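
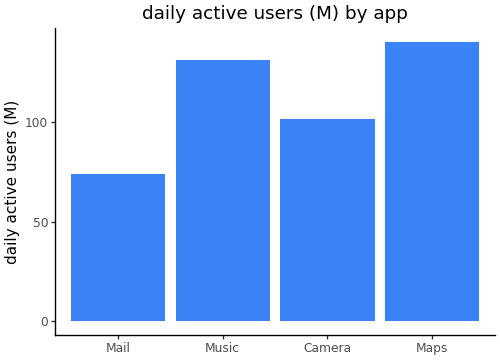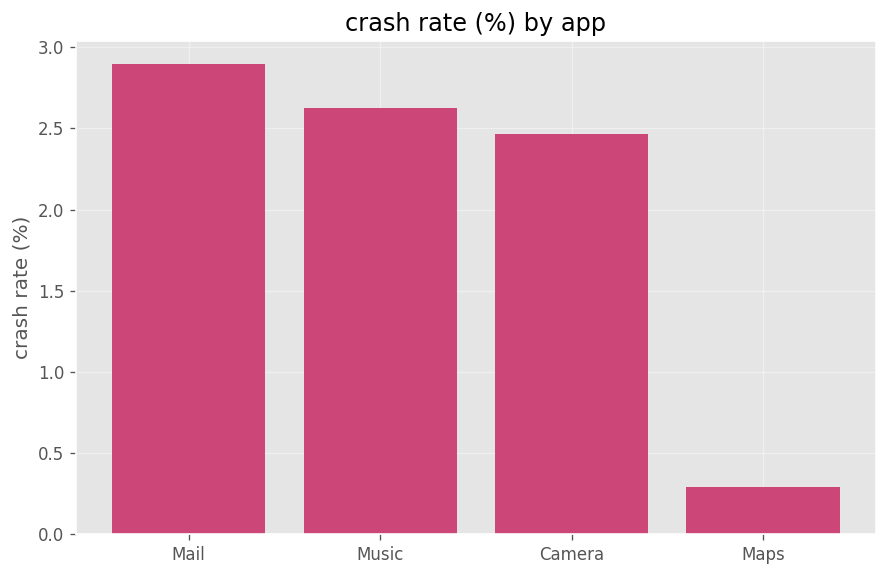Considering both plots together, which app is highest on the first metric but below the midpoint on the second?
Chart 2 median crash rate (%) ≈ 2.5; below-median apps: Camera, Maps. Among those, Maps has the highest daily active users (M) (≈ 140).

Maps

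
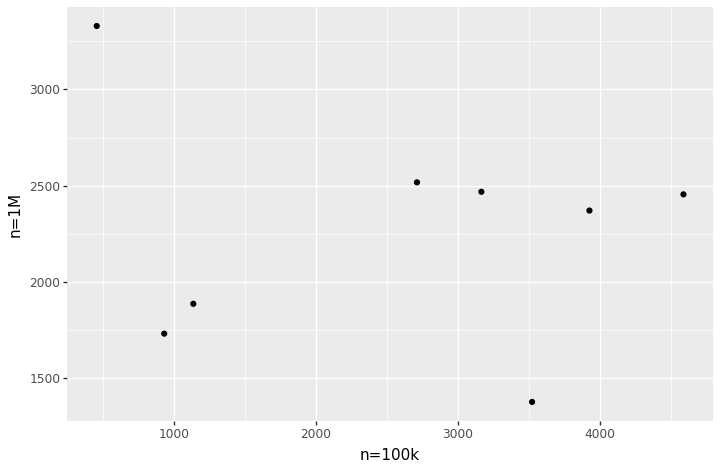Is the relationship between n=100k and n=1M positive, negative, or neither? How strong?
no clear correlation

Points are roughly uncorrelated; weak (|r| ≈ 0.2).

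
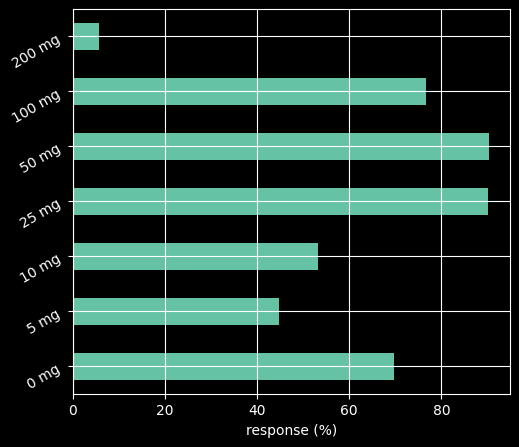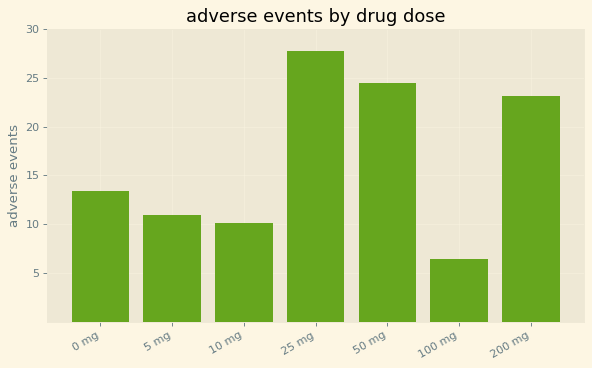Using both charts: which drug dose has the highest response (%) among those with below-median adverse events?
100 mg

Chart 2 median adverse events ≈ 15; below-median drug doses: 5 mg, 10 mg, 100 mg. Among those, 100 mg has the highest response (%) (≈ 80).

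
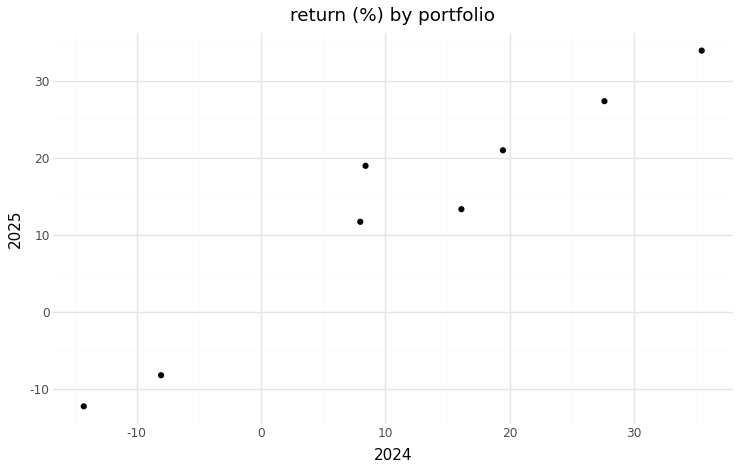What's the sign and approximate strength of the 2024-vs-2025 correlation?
positive, strong

Points are positively correlated; strong (|r| ≈ 1.0).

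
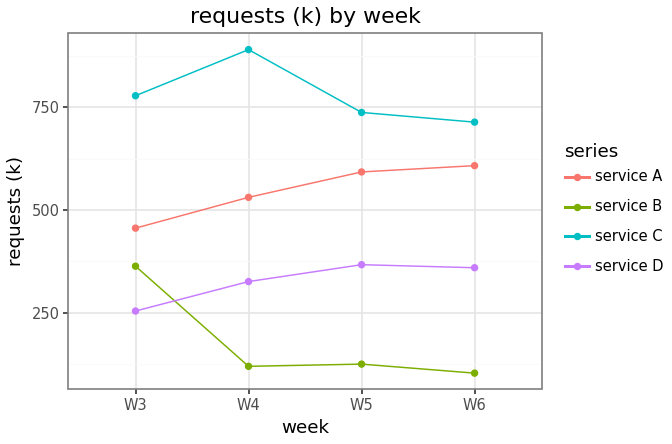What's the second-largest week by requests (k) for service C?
Top 3 for service C: W4 ≈ 900, W3 ≈ 800, W5 ≈ 700.

W3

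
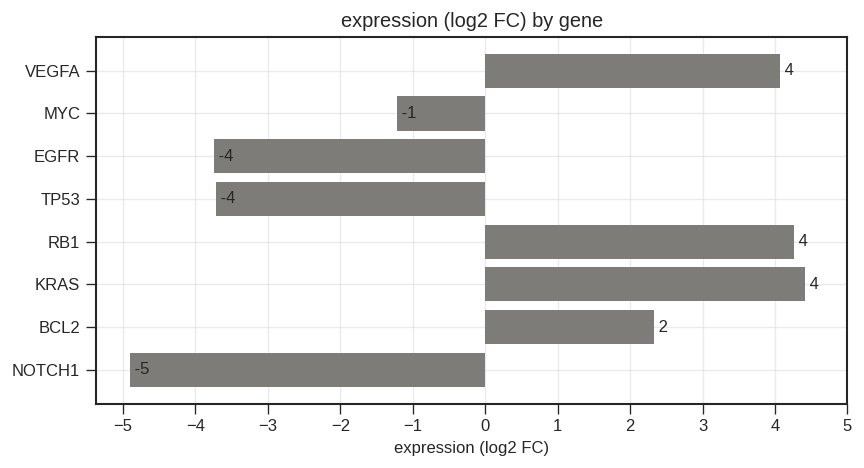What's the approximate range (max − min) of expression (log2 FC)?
Max KRAS ≈ 4, min NOTCH1 ≈ -5; range ≈ 9.

≈ 9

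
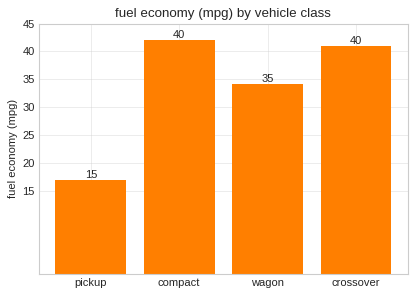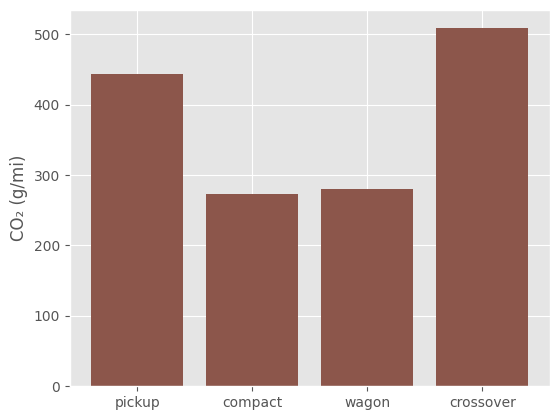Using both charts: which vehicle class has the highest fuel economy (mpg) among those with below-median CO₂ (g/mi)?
Chart 2 median CO₂ (g/mi) ≈ 350; below-median vehicle classes: compact, wagon. Among those, compact has the highest fuel economy (mpg) (≈ 40).

compact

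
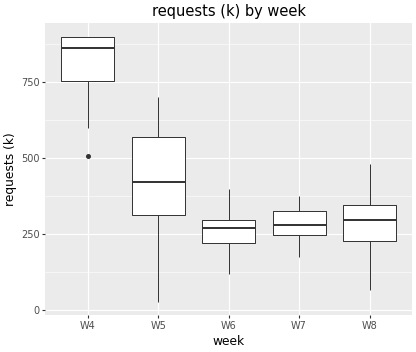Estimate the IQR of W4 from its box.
Q3 ≈ 900, Q1 ≈ 750; IQR ≈ 150.

≈ 150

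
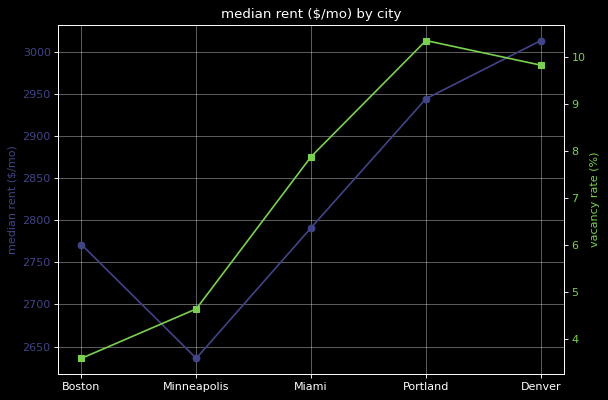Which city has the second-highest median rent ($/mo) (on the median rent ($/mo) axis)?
Top 3 (on the median rent ($/mo) axis): Denver ≈ 3000, Portland ≈ 2950, Miami ≈ 2800.

Portland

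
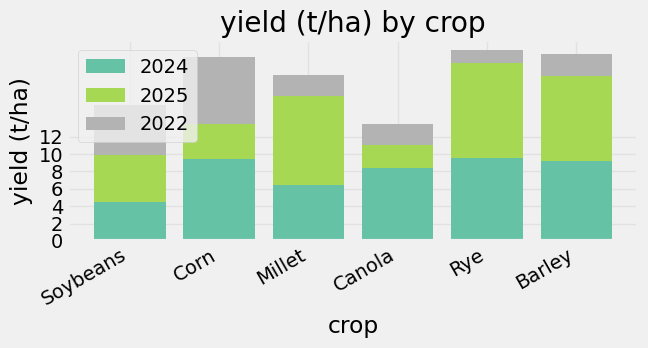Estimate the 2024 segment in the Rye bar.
2024 top ≈ 10, bottom ≈ 0; segment ≈ 10.

≈ 10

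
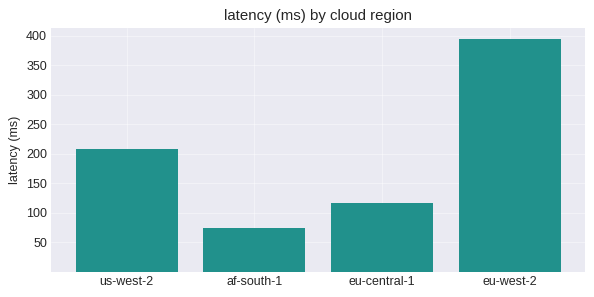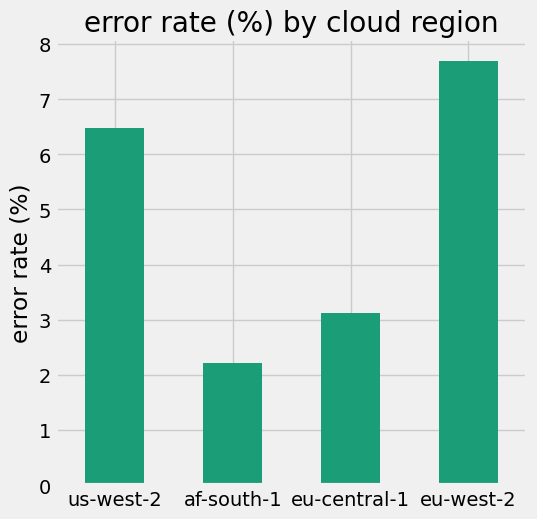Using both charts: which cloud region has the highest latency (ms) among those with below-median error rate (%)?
eu-central-1

Chart 2 median error rate (%) ≈ 5; below-median cloud regions: af-south-1, eu-central-1. Among those, eu-central-1 has the highest latency (ms) (≈ 100).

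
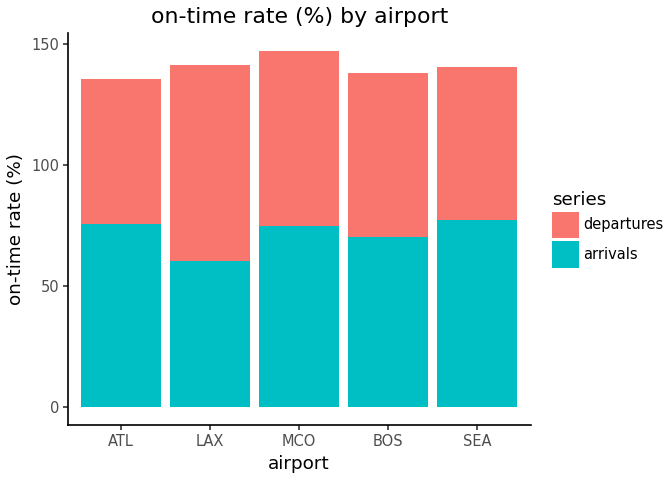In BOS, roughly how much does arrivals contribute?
≈ 80

arrivals top ≈ 80, bottom ≈ 0; segment ≈ 80.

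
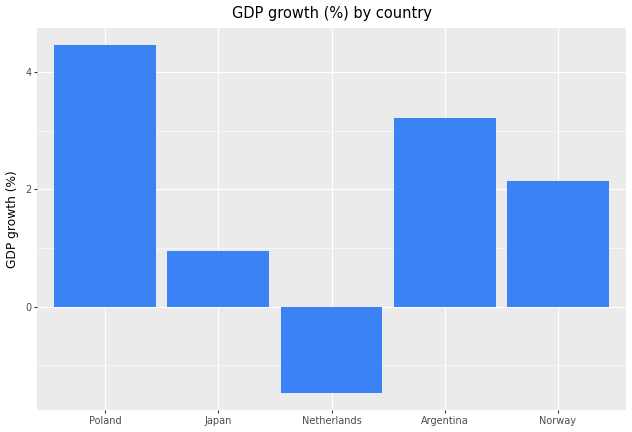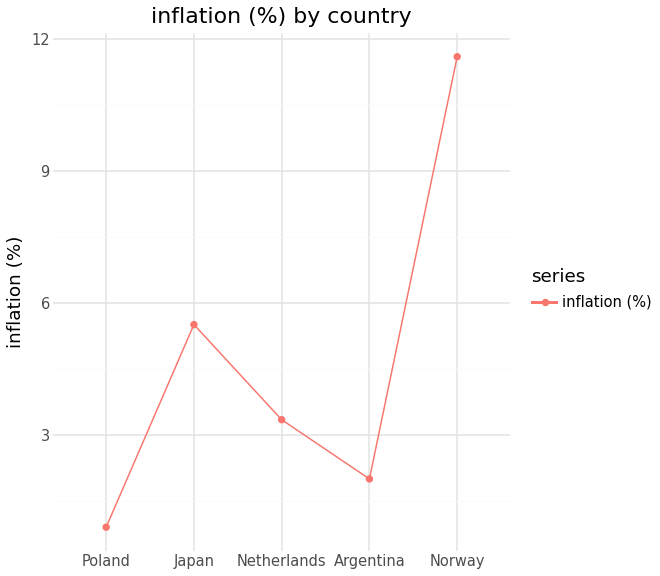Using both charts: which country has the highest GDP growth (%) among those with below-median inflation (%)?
Chart 2 median inflation (%) ≈ 4; below-median countries: Poland, Argentina. Among those, Poland has the highest GDP growth (%) (≈ 4.5).

Poland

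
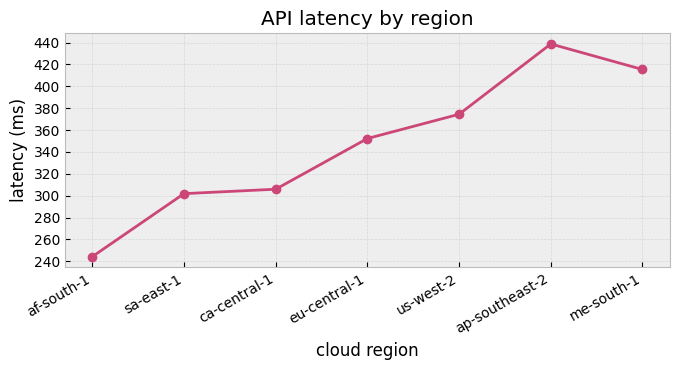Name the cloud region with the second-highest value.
Top 3: ap-southeast-2 ≈ 440, me-south-1 ≈ 420, us-west-2 ≈ 380.

me-south-1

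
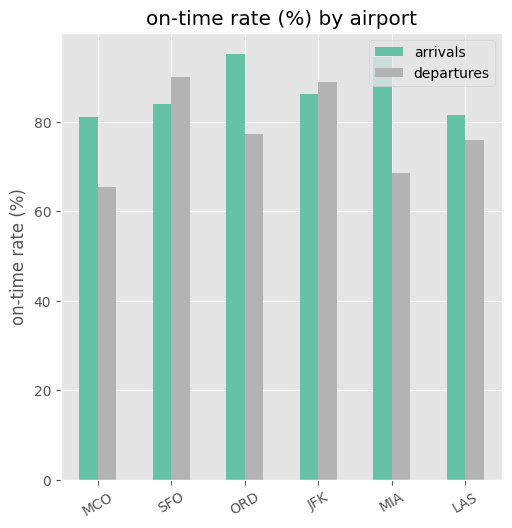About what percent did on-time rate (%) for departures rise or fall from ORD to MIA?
ORD ≈ 80, MIA ≈ 70; (70 − 80) / 80 ≈ -12.5%.

≈ -12.5%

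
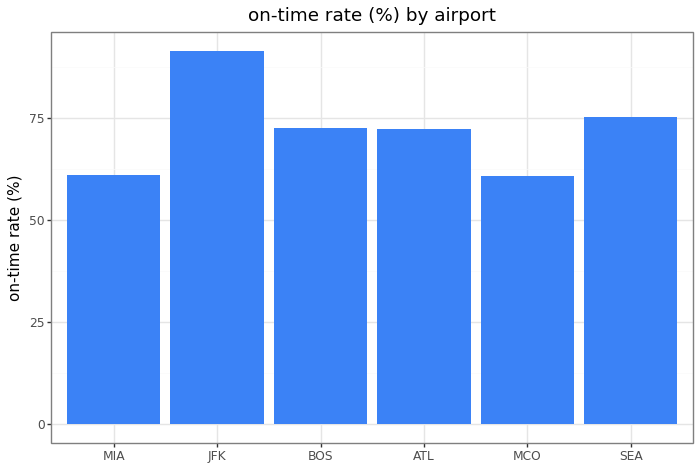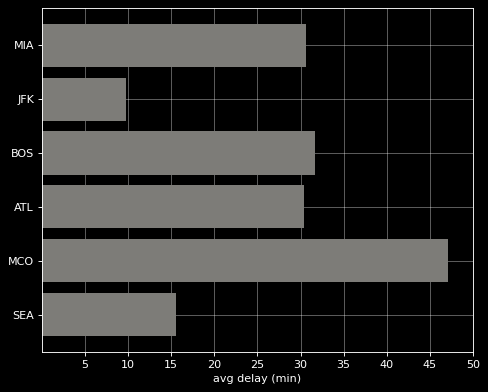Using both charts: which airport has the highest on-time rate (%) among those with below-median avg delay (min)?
Chart 2 median avg delay (min) ≈ 30; below-median airports: JFK, ATL, SEA. Among those, JFK has the highest on-time rate (%) (≈ 90).

JFK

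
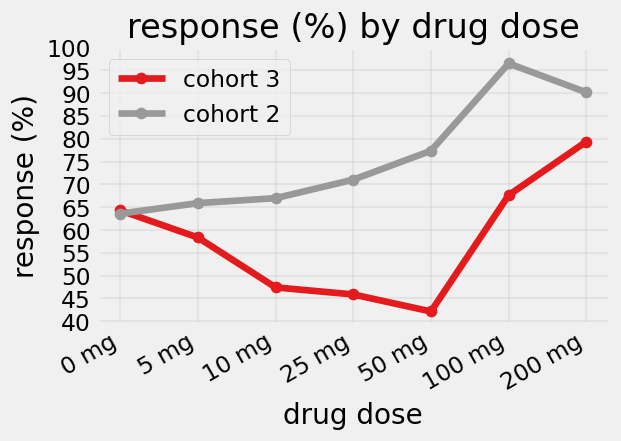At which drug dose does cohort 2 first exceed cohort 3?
5 mg

0 mg: cohort 2 ≈ 65 vs cohort 3 ≈ 65 (not yet); 5 mg: cohort 2 ≈ 65 vs cohort 3 ≈ 60 (first crossover).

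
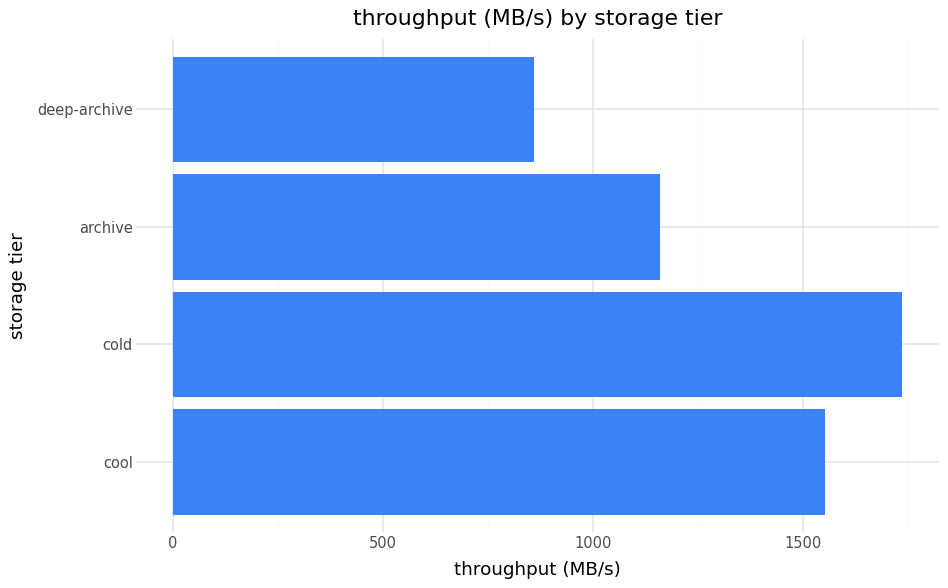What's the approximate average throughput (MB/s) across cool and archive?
(1600 + 1200) / 2 ≈ 1400.

≈ 1400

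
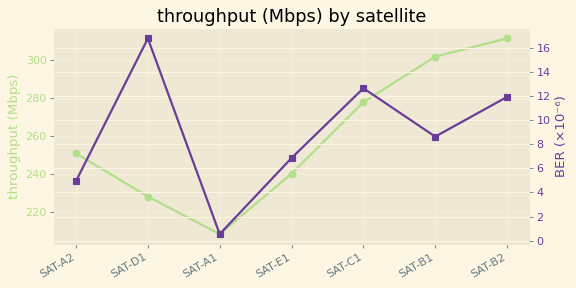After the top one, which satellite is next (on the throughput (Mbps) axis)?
SAT-B1

Top 3 (on the throughput (Mbps) axis): SAT-B2 ≈ 310, SAT-B1 ≈ 300, SAT-C1 ≈ 280.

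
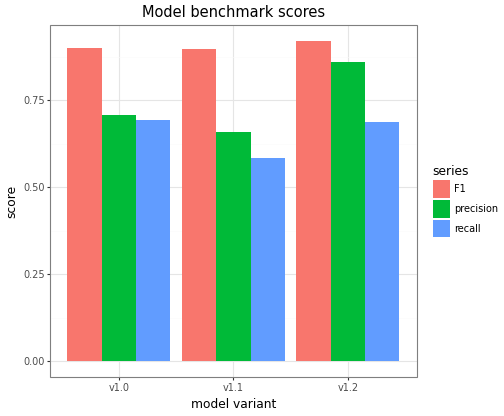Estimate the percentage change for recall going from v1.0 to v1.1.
v1.0 ≈ 0.7, v1.1 ≈ 0.6; (0.6 − 0.7) / 0.7 ≈ -14.3%.

≈ -14.3%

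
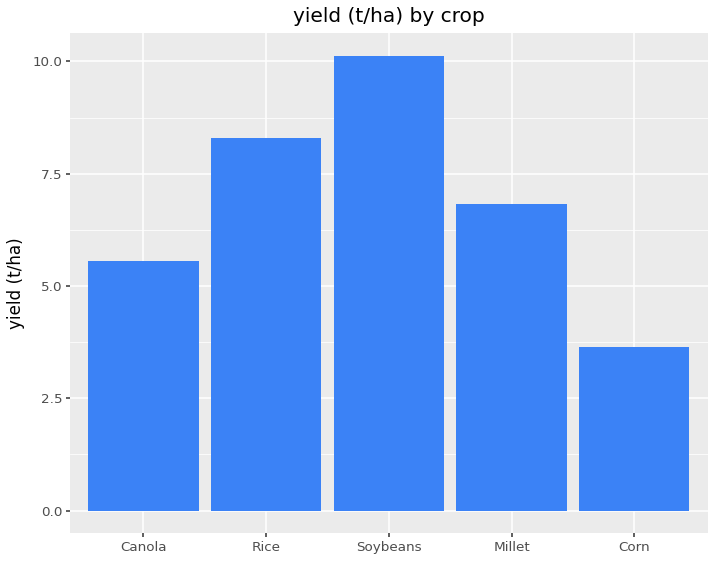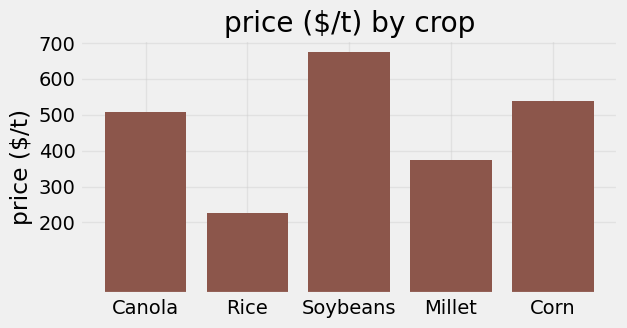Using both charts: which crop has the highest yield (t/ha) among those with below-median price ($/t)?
Chart 2 median price ($/t) ≈ 500; below-median crops: Rice, Millet. Among those, Rice has the highest yield (t/ha) (≈ 8).

Rice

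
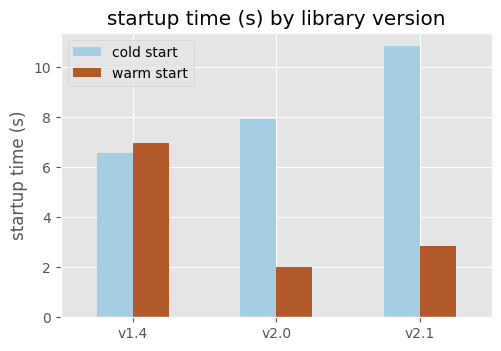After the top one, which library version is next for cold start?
v2.0

Top 3 for cold start: v2.1 ≈ 11, v2.0 ≈ 8, v1.4 ≈ 7.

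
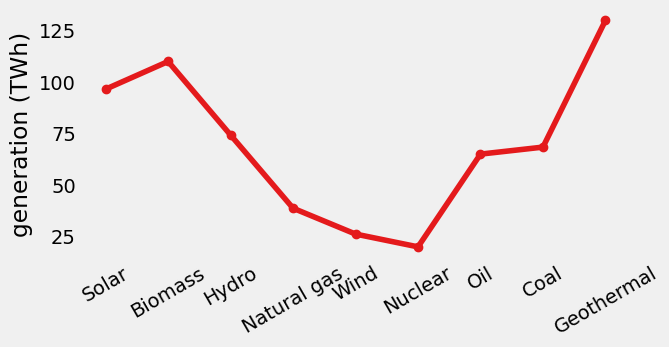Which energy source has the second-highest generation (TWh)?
Top 3: Geothermal ≈ 130, Biomass ≈ 110, Solar ≈ 100.

Biomass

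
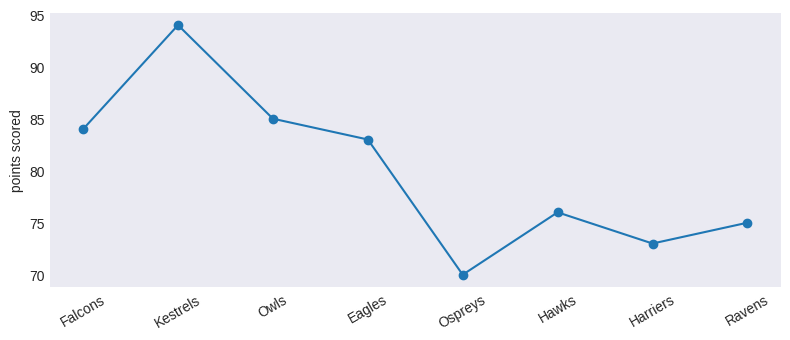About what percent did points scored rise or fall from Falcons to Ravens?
≈ -9.5%

Falcons ≈ 84, Ravens ≈ 76; (76 − 84) / 84 ≈ -9.5%.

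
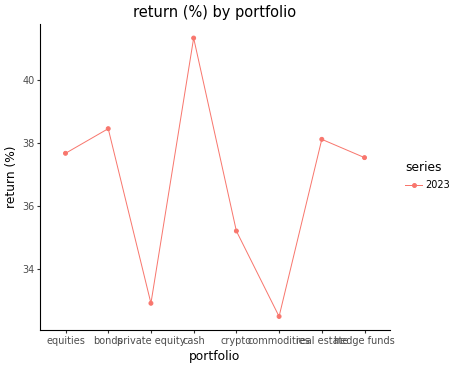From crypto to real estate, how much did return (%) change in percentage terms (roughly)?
crypto ≈ 35, real estate ≈ 38; (38 − 35) / 35 ≈ +8.6%.

≈ +8.6%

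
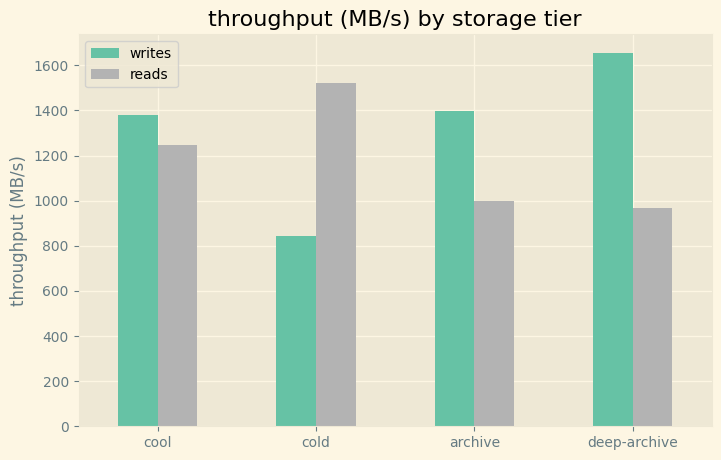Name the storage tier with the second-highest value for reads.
Top 3 for reads: cold ≈ 1600, cool ≈ 1200, archive ≈ 1000.

cool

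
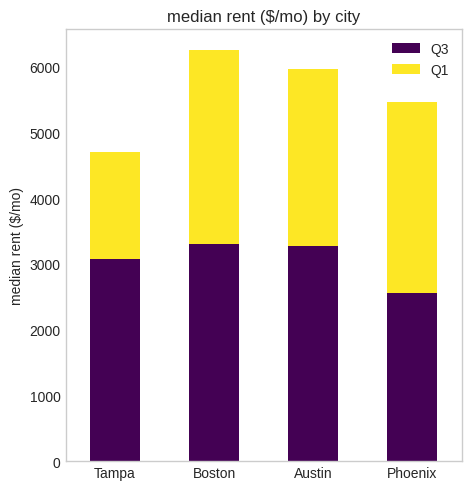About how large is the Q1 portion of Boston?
≈ 3000

Q1 top ≈ 6000, bottom ≈ 3000; segment ≈ 3000.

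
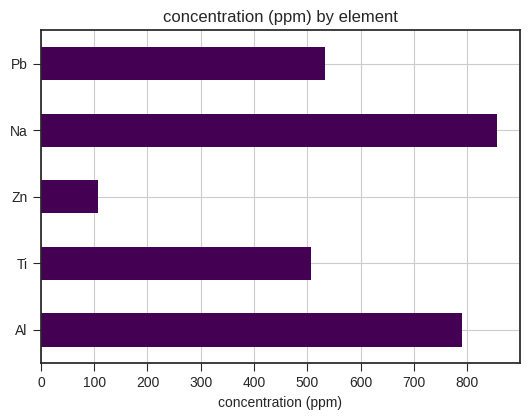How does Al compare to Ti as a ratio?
≈ 1.6×

Al ≈ 800, Ti ≈ 500; 800/500 ≈ 1.6.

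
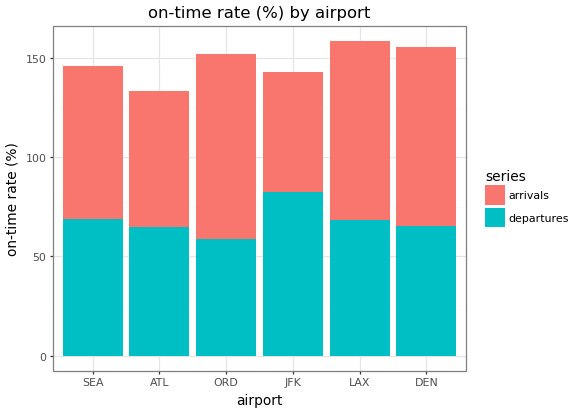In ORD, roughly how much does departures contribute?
departures top ≈ 60, bottom ≈ 0; segment ≈ 60.

≈ 60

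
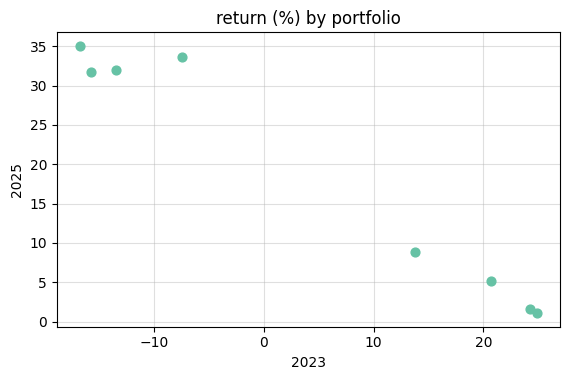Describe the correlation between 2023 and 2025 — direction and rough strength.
Points are negatively correlated; strong (|r| ≈ 1.0).

negative, strong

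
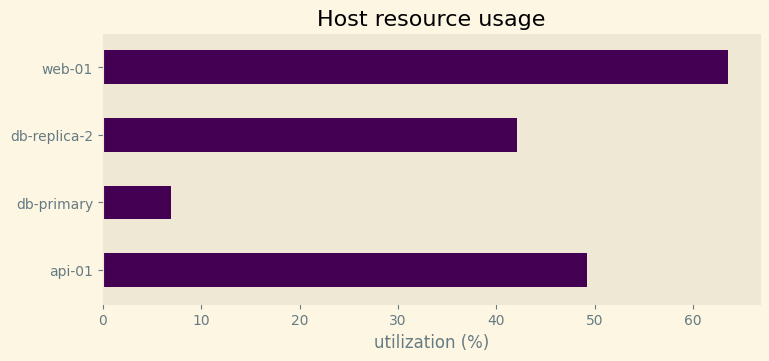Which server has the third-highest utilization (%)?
db-replica-2

Top 4: web-01 ≈ 60, api-01 ≈ 50, db-replica-2 ≈ 40, db-primary ≈ 10.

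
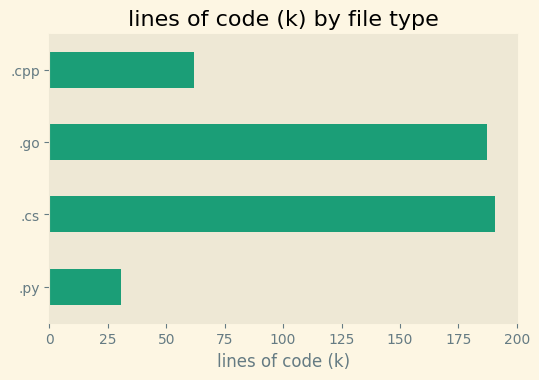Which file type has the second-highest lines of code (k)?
Top 3: .cs ≈ 200, .go ≈ 180, .cpp ≈ 60.

.go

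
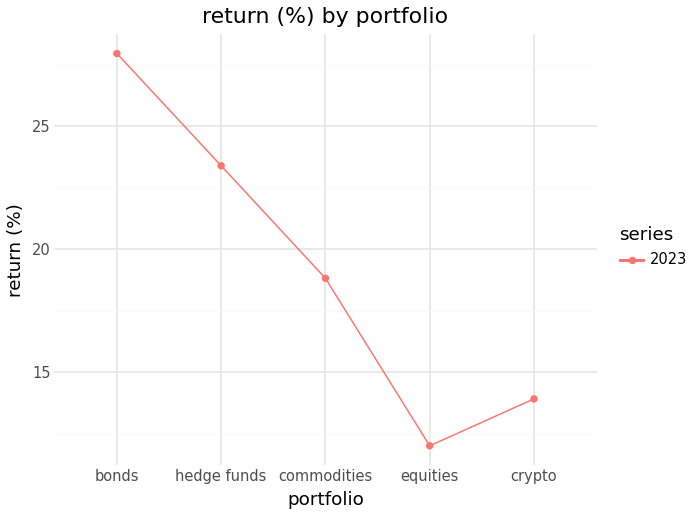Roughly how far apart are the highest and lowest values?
Max bonds ≈ 28, min equities ≈ 12; range ≈ 16.

≈ 16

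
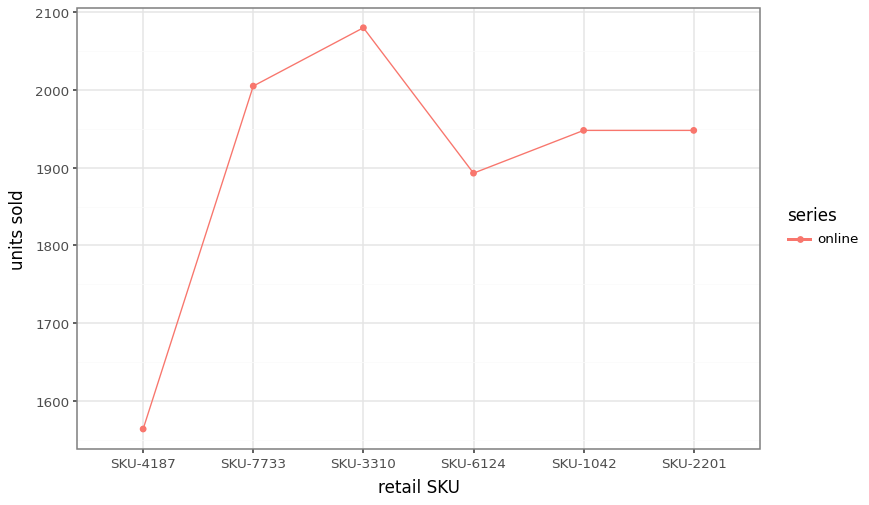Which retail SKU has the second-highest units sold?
Top 3: SKU-3310 ≈ 2100, SKU-7733 ≈ 2000, SKU-2201 ≈ 1950.

SKU-7733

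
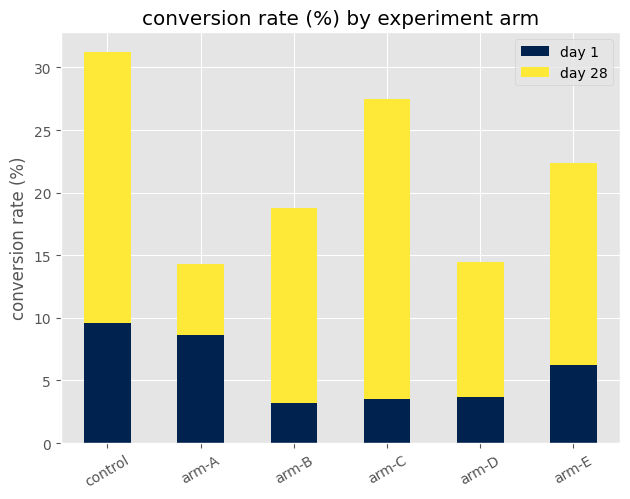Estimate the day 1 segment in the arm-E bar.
day 1 top ≈ 5, bottom ≈ 0; segment ≈ 5.

≈ 5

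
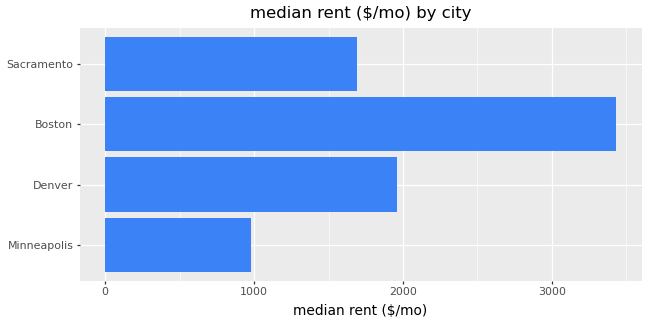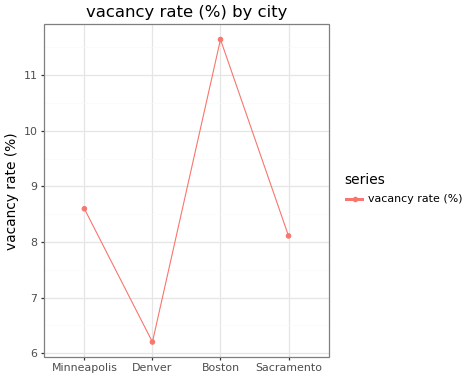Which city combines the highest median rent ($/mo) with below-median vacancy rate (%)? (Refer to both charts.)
Chart 2 median vacancy rate (%) ≈ 8; below-median cities: Denver, Sacramento. Among those, Denver has the highest median rent ($/mo) (≈ 2000).

Denver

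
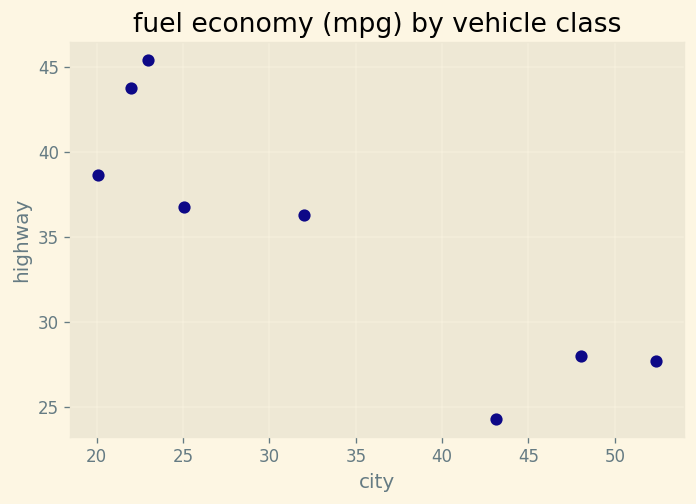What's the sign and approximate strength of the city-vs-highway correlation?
Points are negatively correlated; strong (|r| ≈ 0.9).

negative, strong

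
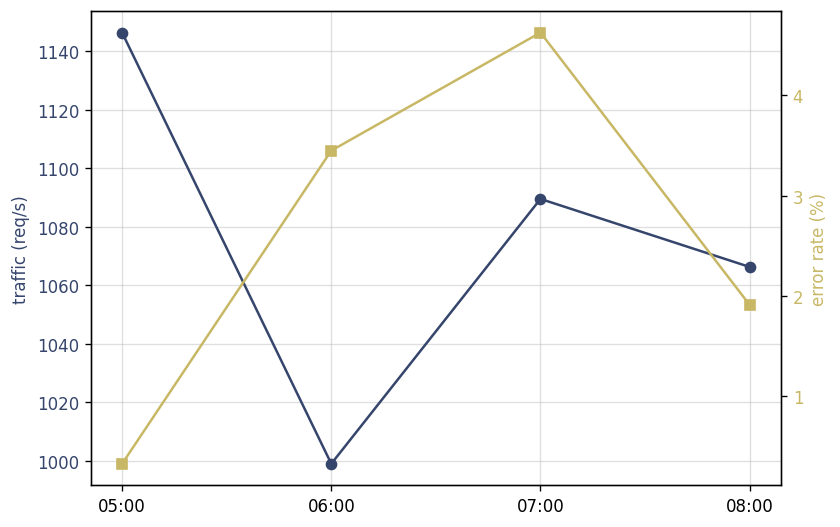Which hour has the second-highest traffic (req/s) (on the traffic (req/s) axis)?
07:00

Top 3 (on the traffic (req/s) axis): 05:00 ≈ 1140, 07:00 ≈ 1080, 08:00 ≈ 1060.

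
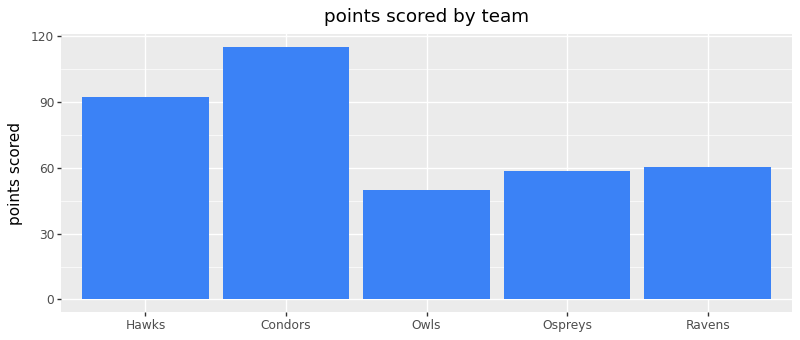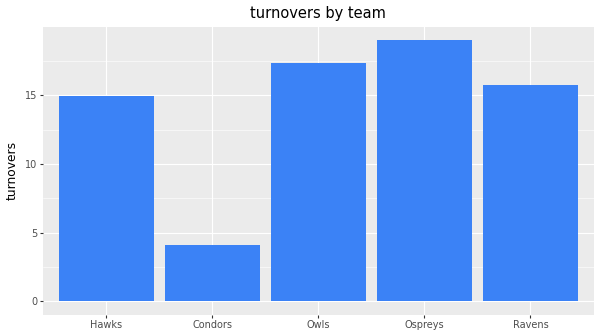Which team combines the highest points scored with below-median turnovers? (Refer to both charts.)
Condors

Chart 2 median turnovers ≈ 16; below-median teams: Hawks, Condors. Among those, Condors has the highest points scored (≈ 120).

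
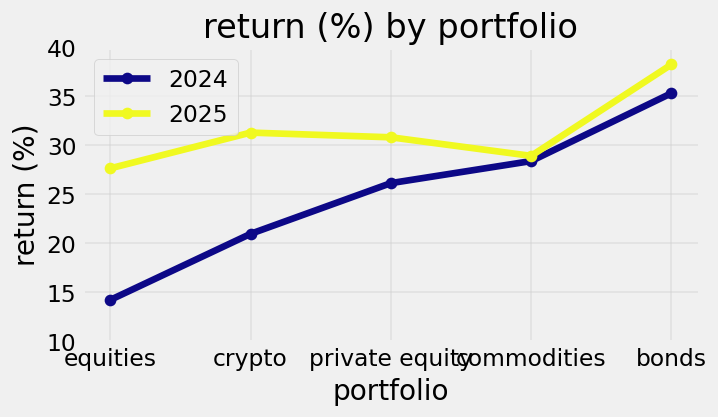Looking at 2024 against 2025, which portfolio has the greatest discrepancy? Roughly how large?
equities: 2024 ≈ 15, 2025 ≈ 30 → gap ≈ 15. Next-largest (crypto) is only ≈ 10.

equities, ≈ 15 %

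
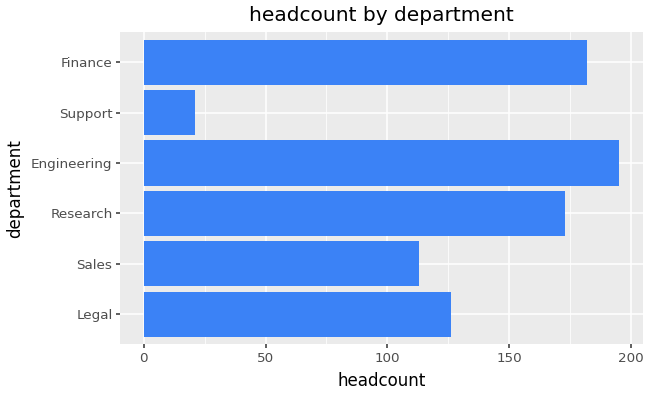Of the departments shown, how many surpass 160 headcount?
3

Above 160: Research, Engineering, Finance.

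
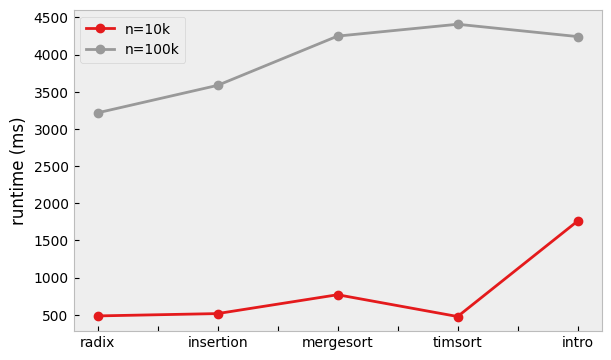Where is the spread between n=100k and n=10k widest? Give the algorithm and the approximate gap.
timsort, ≈ 4000 ms

timsort: n=100k ≈ 4500, n=10k ≈ 500 → gap ≈ 4000. Next-largest (mergesort) is only ≈ 3000.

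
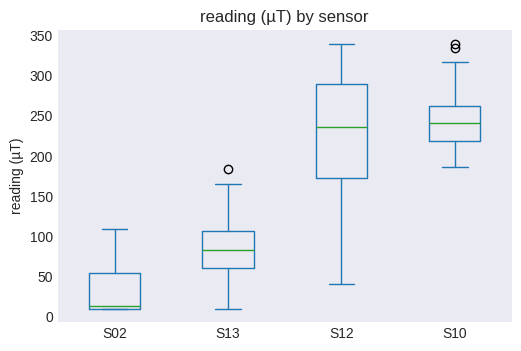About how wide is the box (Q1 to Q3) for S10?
≈ 40

Q3 ≈ 260, Q1 ≈ 220; IQR ≈ 40.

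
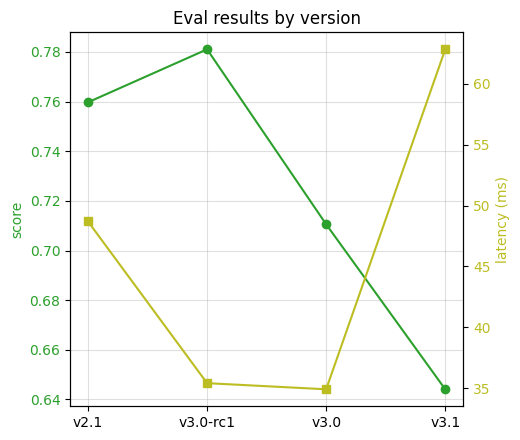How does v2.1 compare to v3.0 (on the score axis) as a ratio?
≈ 1.06×

v2.1 ≈ 0.76, v3.0 ≈ 0.72; 0.76/0.72 ≈ 1.06.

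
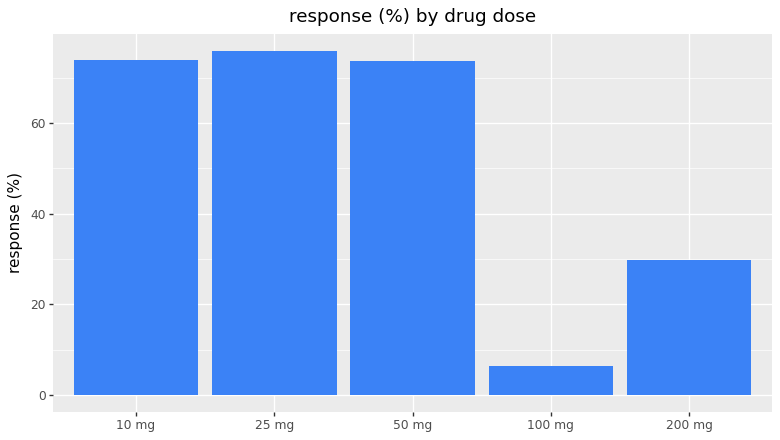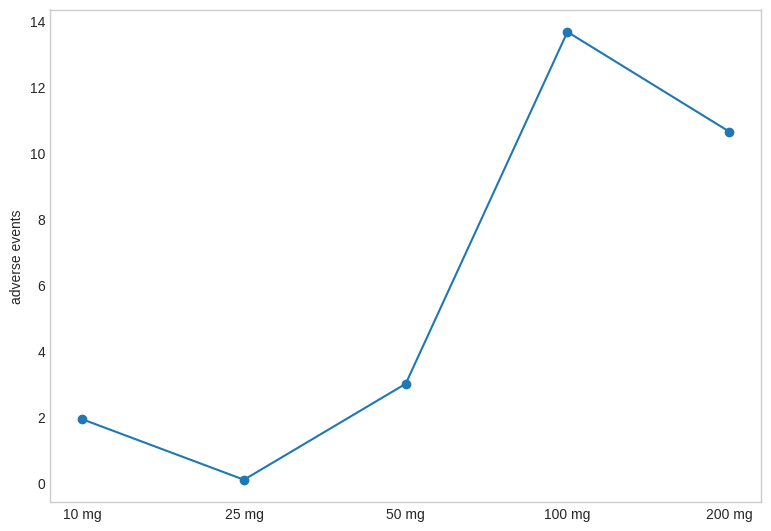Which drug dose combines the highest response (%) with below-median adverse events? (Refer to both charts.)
25 mg

Chart 2 median adverse events ≈ 4; below-median drug doses: 10 mg, 25 mg. Among those, 25 mg has the highest response (%) (≈ 80).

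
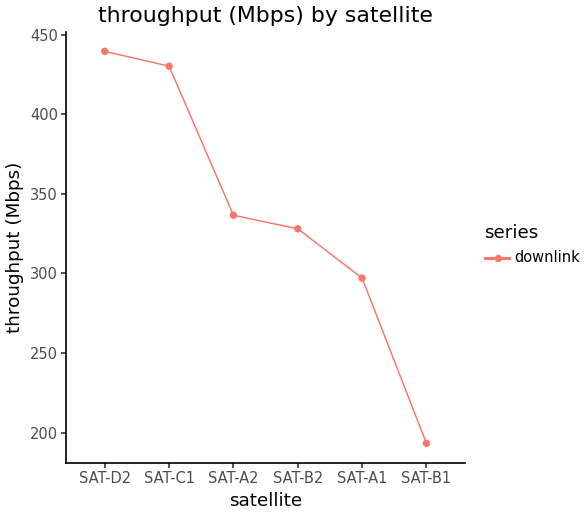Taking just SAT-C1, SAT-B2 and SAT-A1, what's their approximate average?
(425 + 325 + 300) / 3 ≈ 350.

≈ 350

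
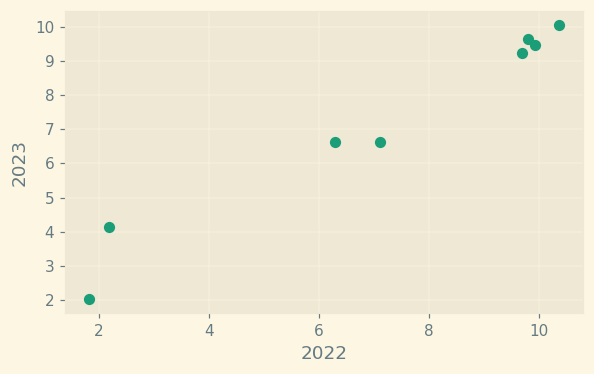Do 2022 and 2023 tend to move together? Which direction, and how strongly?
positive, strong

Points are positively correlated; strong (|r| ≈ 1.0).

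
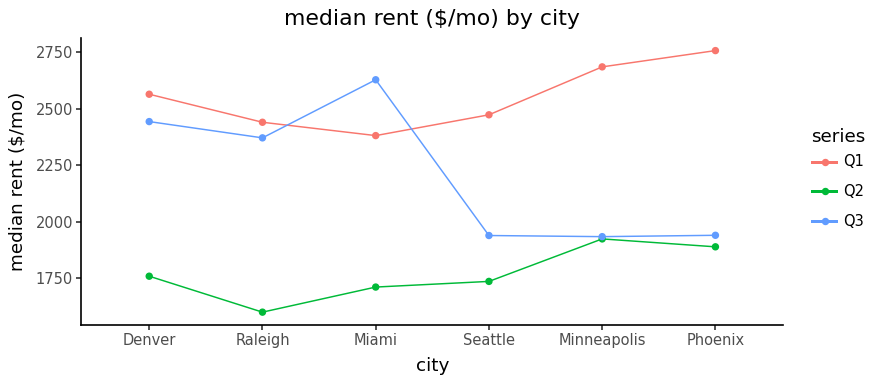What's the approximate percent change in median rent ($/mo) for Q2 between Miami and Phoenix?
Miami ≈ 1700, Phoenix ≈ 1900; (1900 − 1700) / 1700 ≈ +11.8%.

≈ +11.8%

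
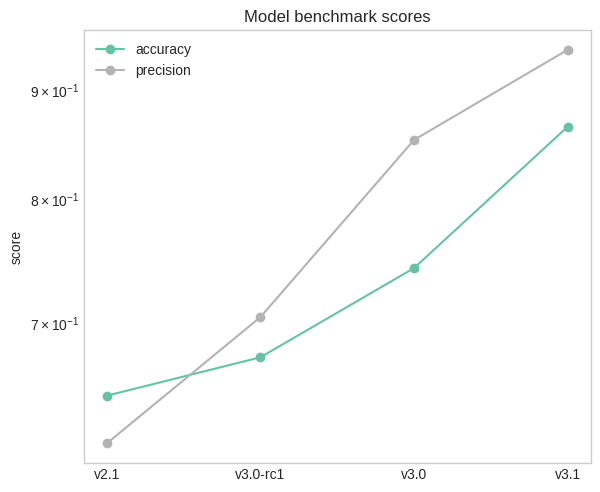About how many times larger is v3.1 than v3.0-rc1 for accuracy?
≈ 1.31×

v3.1 ≈ 0.85, v3.0-rc1 ≈ 0.65; 0.85/0.65 ≈ 1.31.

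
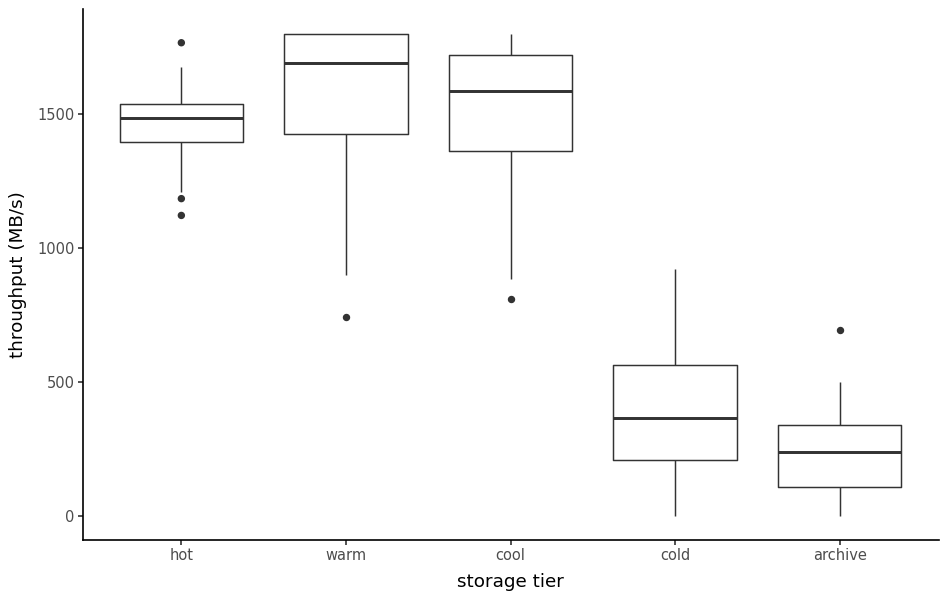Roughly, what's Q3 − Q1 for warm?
≈ 400

Q3 ≈ 1800, Q1 ≈ 1400; IQR ≈ 400.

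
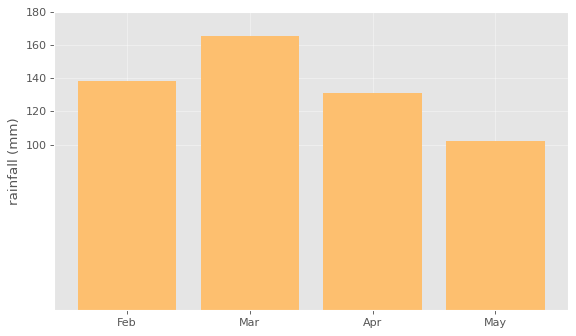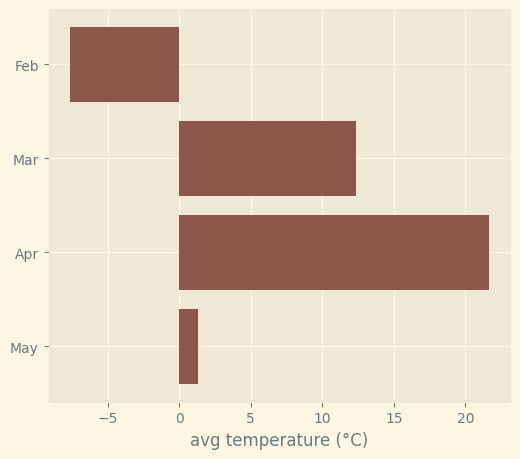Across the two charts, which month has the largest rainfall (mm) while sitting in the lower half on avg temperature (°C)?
Chart 2 median avg temperature (°C) ≈ 6; below-median months: Feb, May. Among those, Feb has the highest rainfall (mm) (≈ 140).

Feb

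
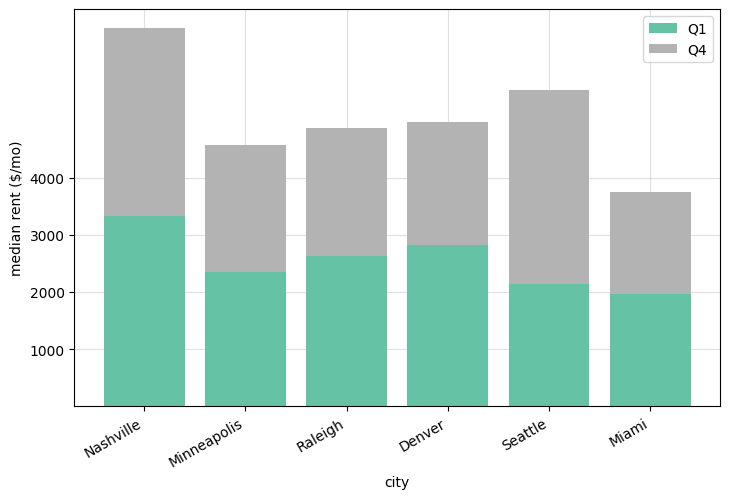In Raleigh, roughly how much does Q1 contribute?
≈ 3000

Q1 top ≈ 3000, bottom ≈ 0; segment ≈ 3000.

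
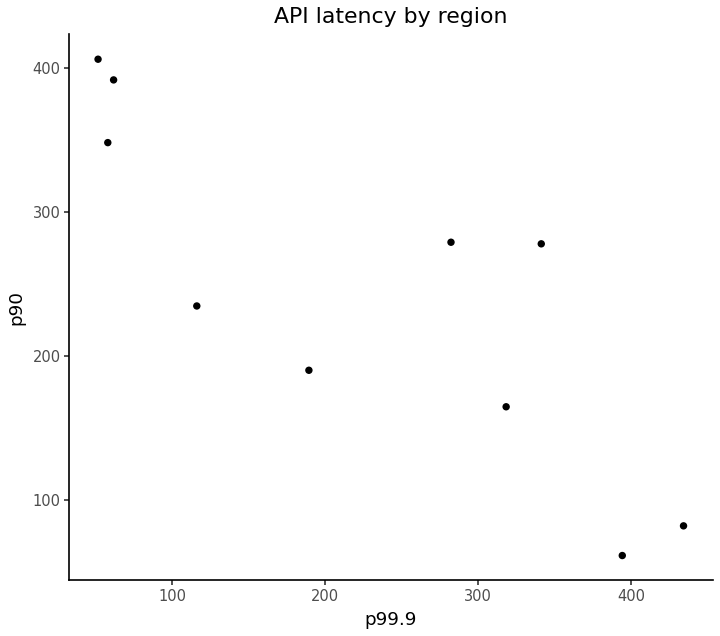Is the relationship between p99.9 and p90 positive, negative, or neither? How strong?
negative, strong

Points are negatively correlated; strong (|r| ≈ 0.8).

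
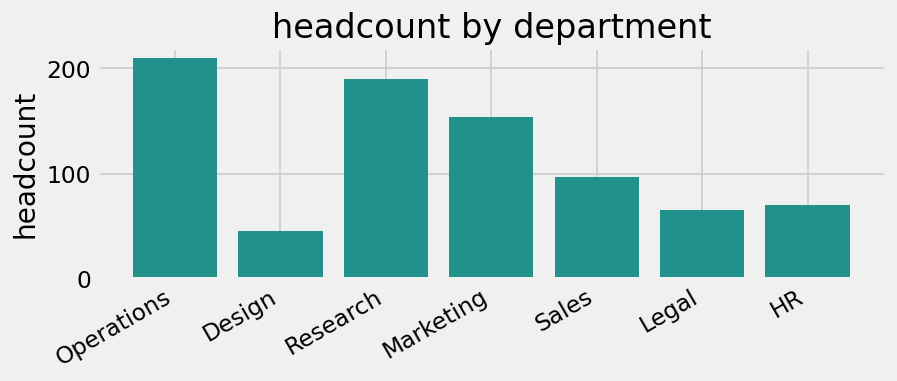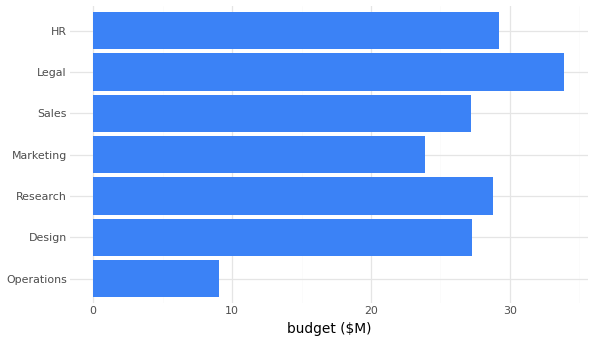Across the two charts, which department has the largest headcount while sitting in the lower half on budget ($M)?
Operations

Chart 2 median budget ($M) ≈ 25; below-median departments: Operations, Marketing, Sales. Among those, Operations has the highest headcount (≈ 200).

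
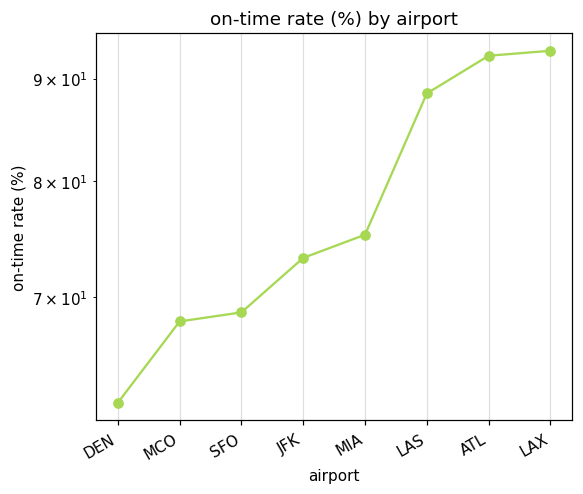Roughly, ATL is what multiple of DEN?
≈ 1.5×

ATL ≈ 90, DEN ≈ 60; 90/60 ≈ 1.5.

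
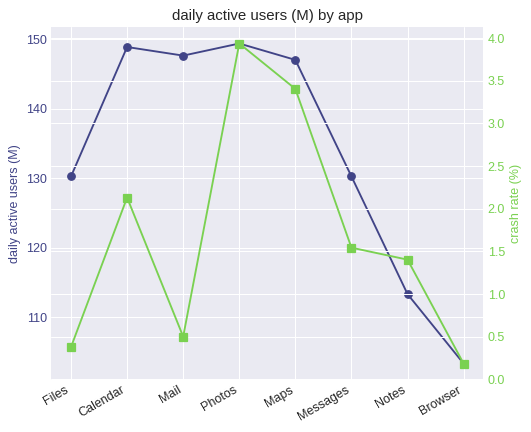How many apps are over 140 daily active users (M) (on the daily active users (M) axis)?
4

Above 140: Calendar, Mail, Photos, Maps.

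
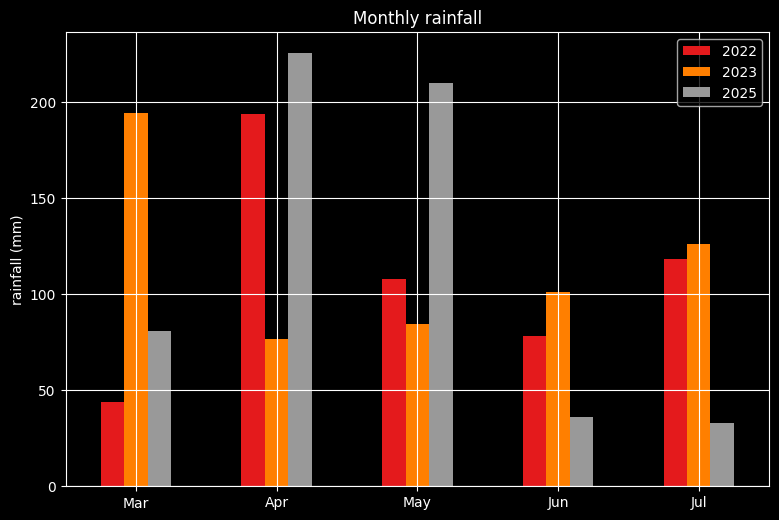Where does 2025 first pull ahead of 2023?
Apr

Mar: 2025 ≈ 80 vs 2023 ≈ 200 (not yet); Apr: 2025 ≈ 220 vs 2023 ≈ 80 (first crossover).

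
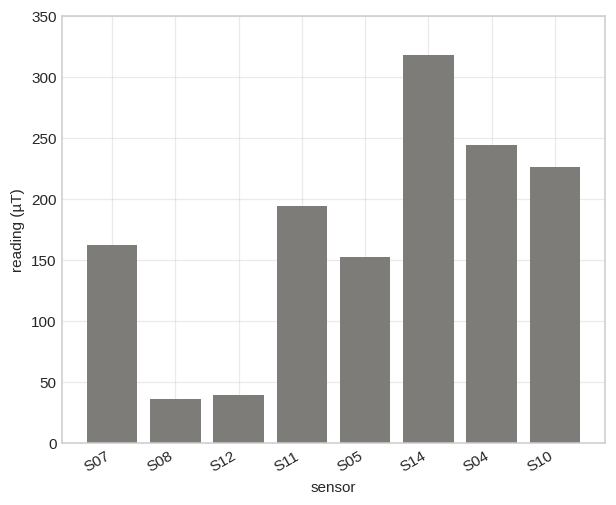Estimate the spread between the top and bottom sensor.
Max S14 ≈ 300, min S08 ≈ 50; range ≈ 250.

≈ 250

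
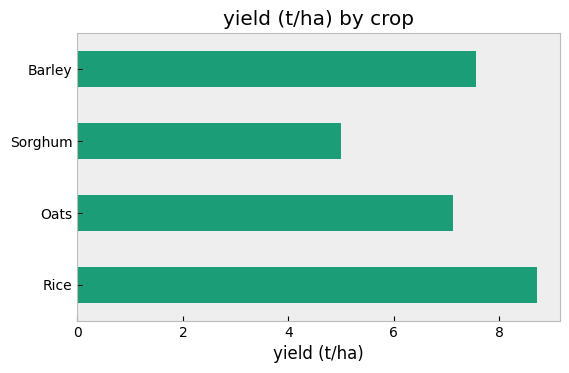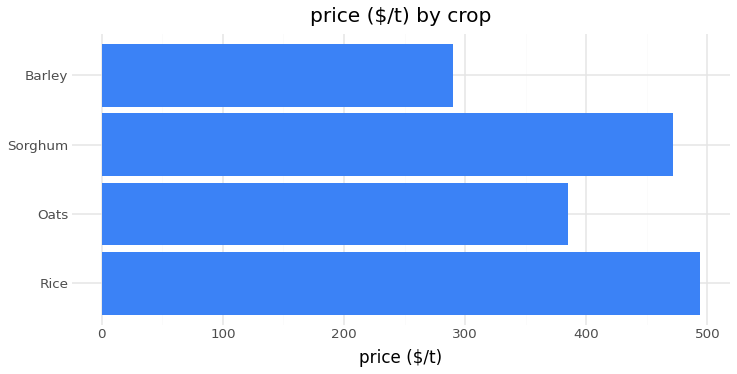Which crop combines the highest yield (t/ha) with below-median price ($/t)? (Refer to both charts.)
Barley

Chart 2 median price ($/t) ≈ 450; below-median crops: Oats, Barley. Among those, Barley has the highest yield (t/ha) (≈ 8).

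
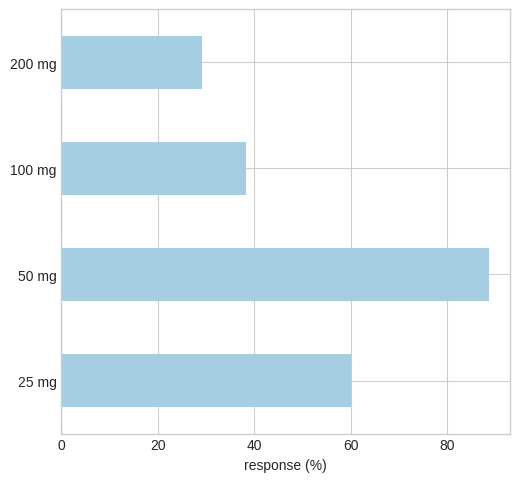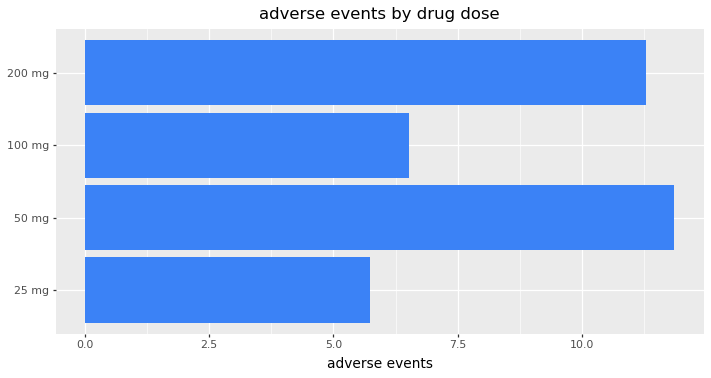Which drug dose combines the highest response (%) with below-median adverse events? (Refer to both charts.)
Chart 2 median adverse events ≈ 8; below-median drug doses: 25 mg, 100 mg. Among those, 25 mg has the highest response (%) (≈ 60).

25 mg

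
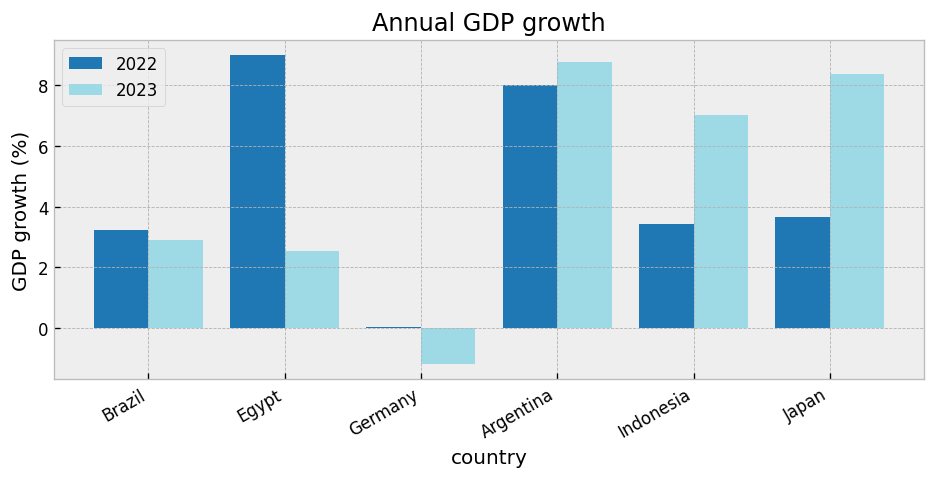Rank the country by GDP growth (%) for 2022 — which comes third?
Top 4 for 2022: Egypt ≈ 9, Argentina ≈ 8, Japan ≈ 4, Indonesia ≈ 3.

Japan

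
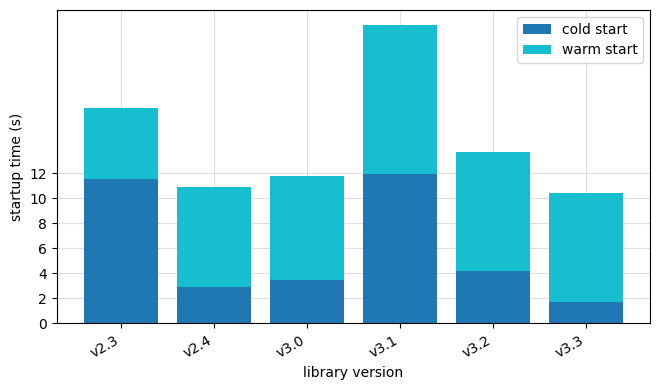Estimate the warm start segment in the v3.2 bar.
warm start top ≈ 14, bottom ≈ 4; segment ≈ 10.

≈ 10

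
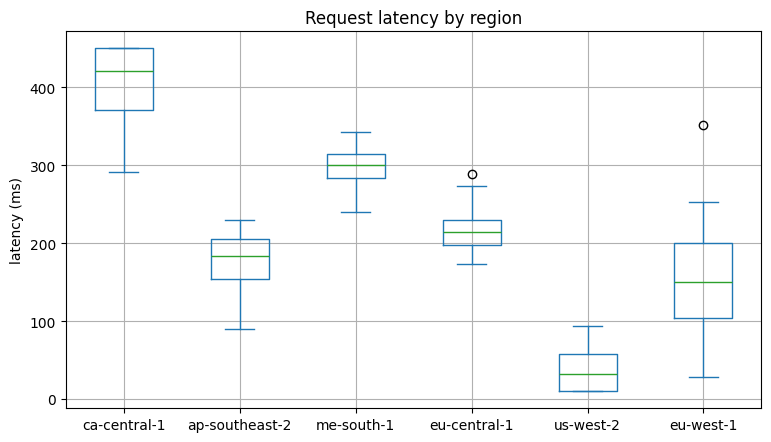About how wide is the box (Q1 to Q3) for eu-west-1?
Q3 ≈ 200, Q1 ≈ 100; IQR ≈ 100.

≈ 100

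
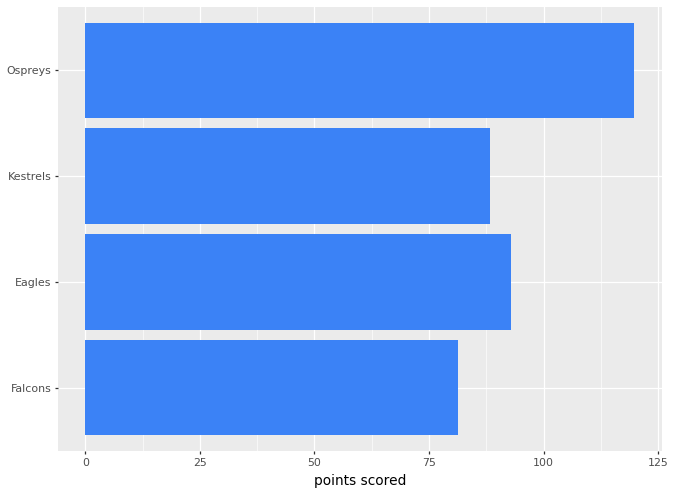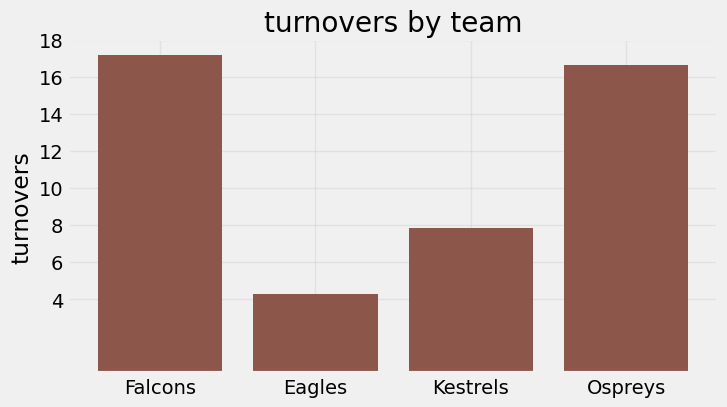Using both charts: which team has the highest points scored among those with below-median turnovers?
Chart 2 median turnovers ≈ 12; below-median teams: Eagles, Kestrels. Among those, Eagles has the highest points scored (≈ 100).

Eagles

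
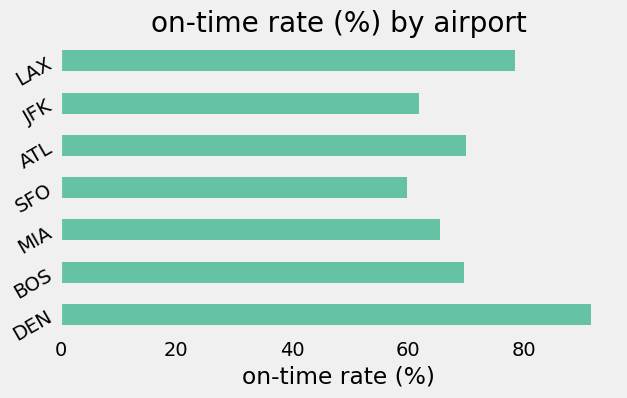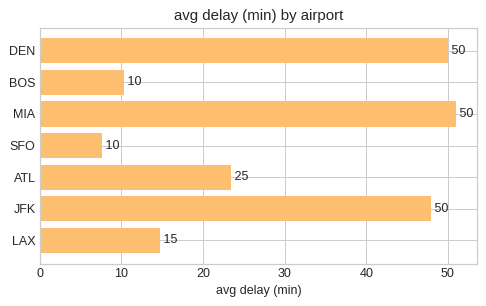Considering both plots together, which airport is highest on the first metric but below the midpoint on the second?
Chart 2 median avg delay (min) ≈ 25; below-median airports: BOS, SFO, LAX. Among those, LAX has the highest on-time rate (%) (≈ 80).

LAX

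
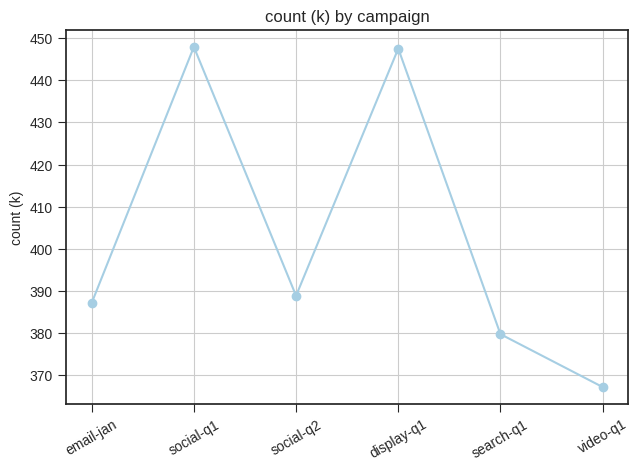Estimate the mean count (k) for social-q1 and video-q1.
(450 + 370) / 2 ≈ 410.

≈ 410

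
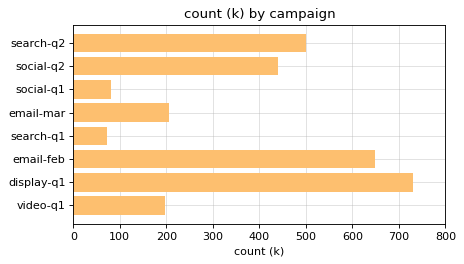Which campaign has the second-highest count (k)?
email-feb

Top 3: display-q1 ≈ 700, email-feb ≈ 600, search-q2 ≈ 500.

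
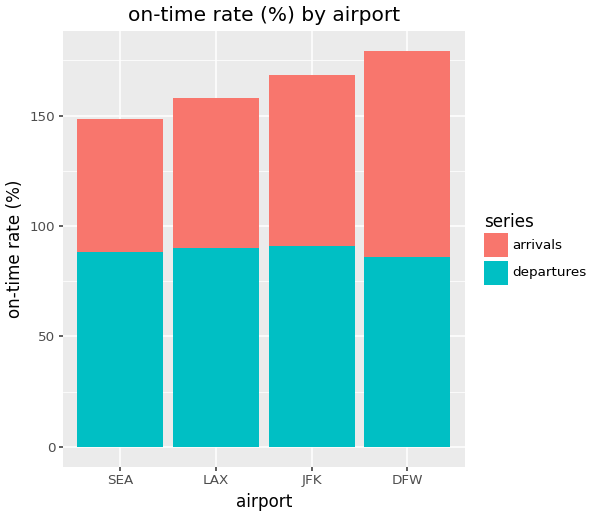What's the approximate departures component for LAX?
≈ 100

departures top ≈ 100, bottom ≈ 0; segment ≈ 100.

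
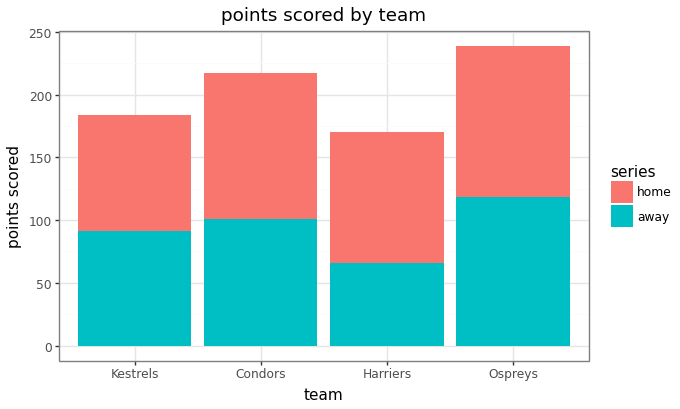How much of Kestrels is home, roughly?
≈ 80

home top ≈ 180, bottom ≈ 100; segment ≈ 80.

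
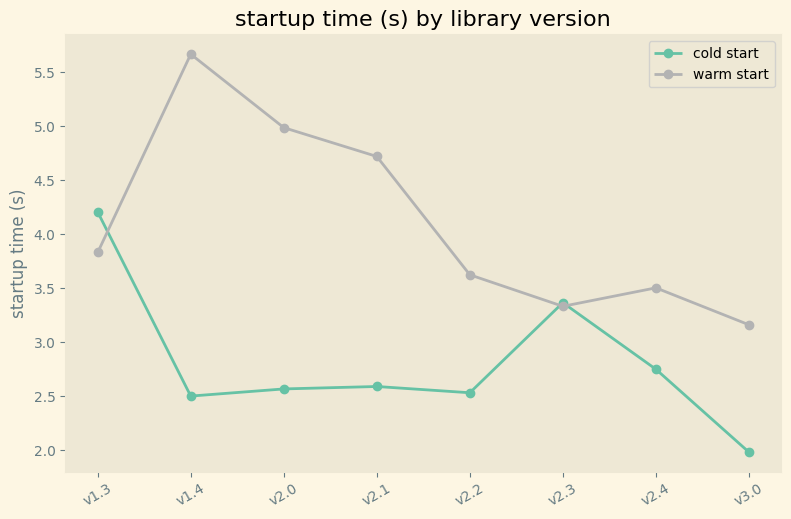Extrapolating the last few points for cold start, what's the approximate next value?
Last three: 3.5, 2.5, 2.0 → slope ≈ -0.75/step → next ≈ 1.25.

≈ 1.25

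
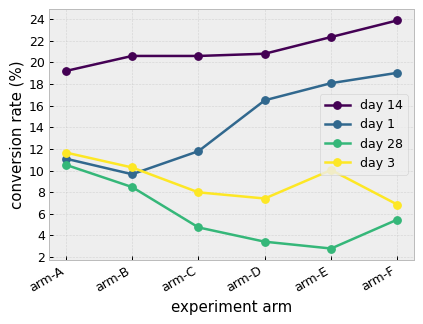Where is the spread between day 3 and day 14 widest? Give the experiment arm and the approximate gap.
arm-F: day 3 ≈ 6, day 14 ≈ 24 → gap ≈ 18. Next-largest (arm-D) is only ≈ 12.

arm-F, ≈ 18 %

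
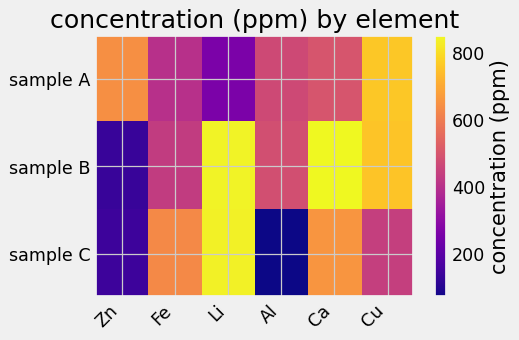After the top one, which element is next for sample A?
Zn

Top 3 for sample A: Cu ≈ 800, Zn ≈ 600, Ca ≈ 500.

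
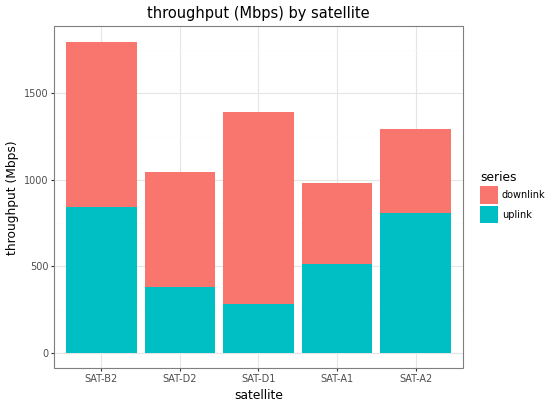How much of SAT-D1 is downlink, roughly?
≈ 1200

downlink top ≈ 1400, bottom ≈ 200; segment ≈ 1200.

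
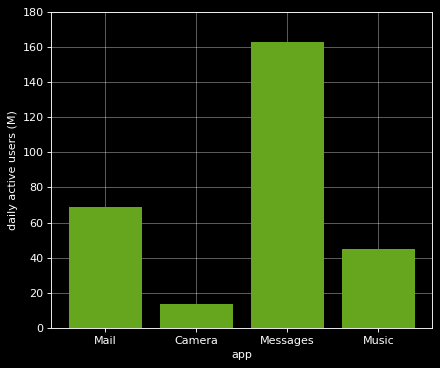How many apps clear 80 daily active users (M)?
Above 80: Messages.

1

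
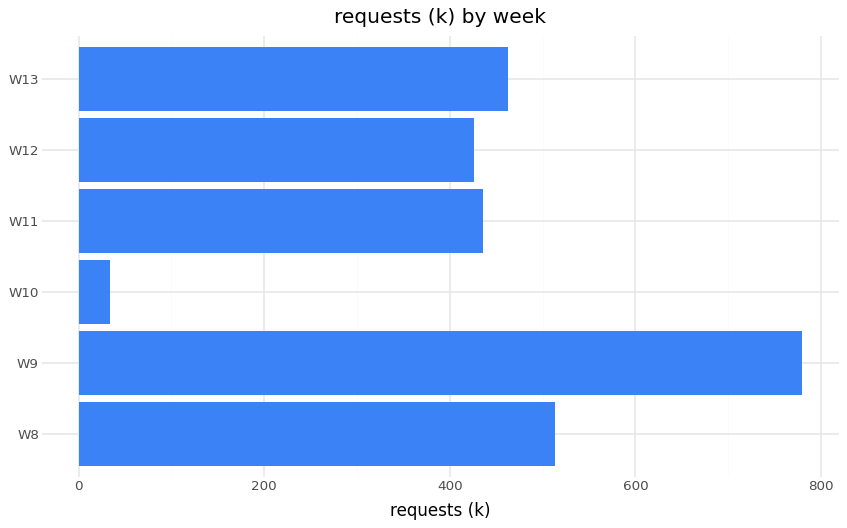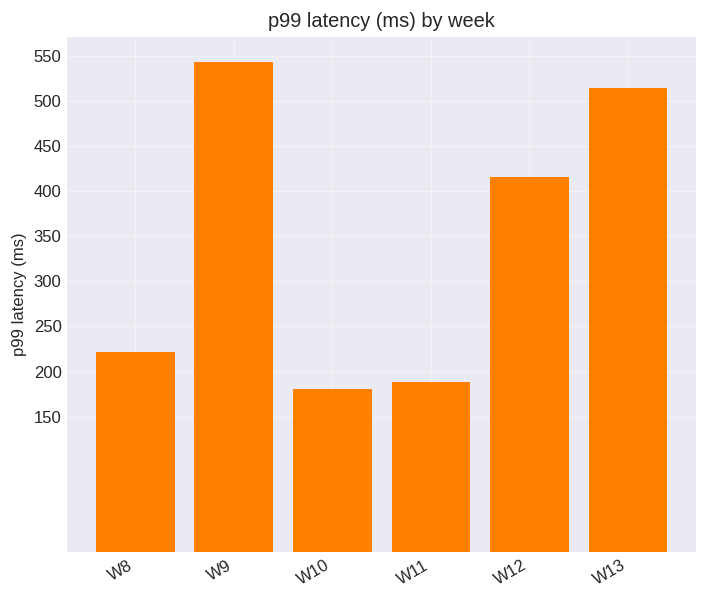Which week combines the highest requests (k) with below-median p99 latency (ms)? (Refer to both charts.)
Chart 2 median p99 latency (ms) ≈ 300; below-median weeks: W8, W10, W11. Among those, W8 has the highest requests (k) (≈ 500).

W8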